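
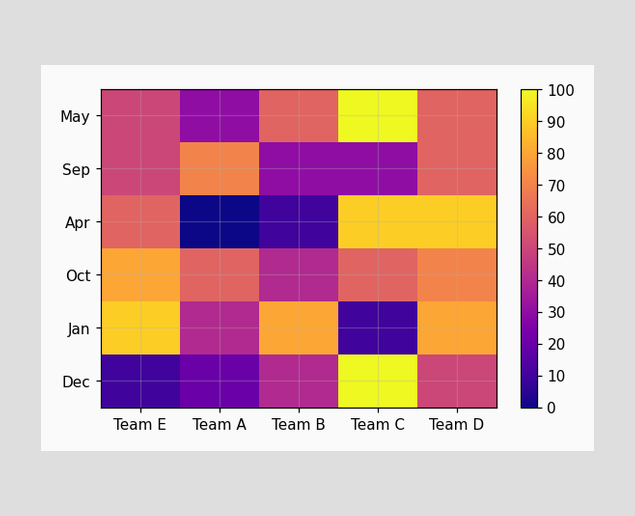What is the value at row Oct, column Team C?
Matching cell (Oct, Team C) against the colorbar gives 60.

60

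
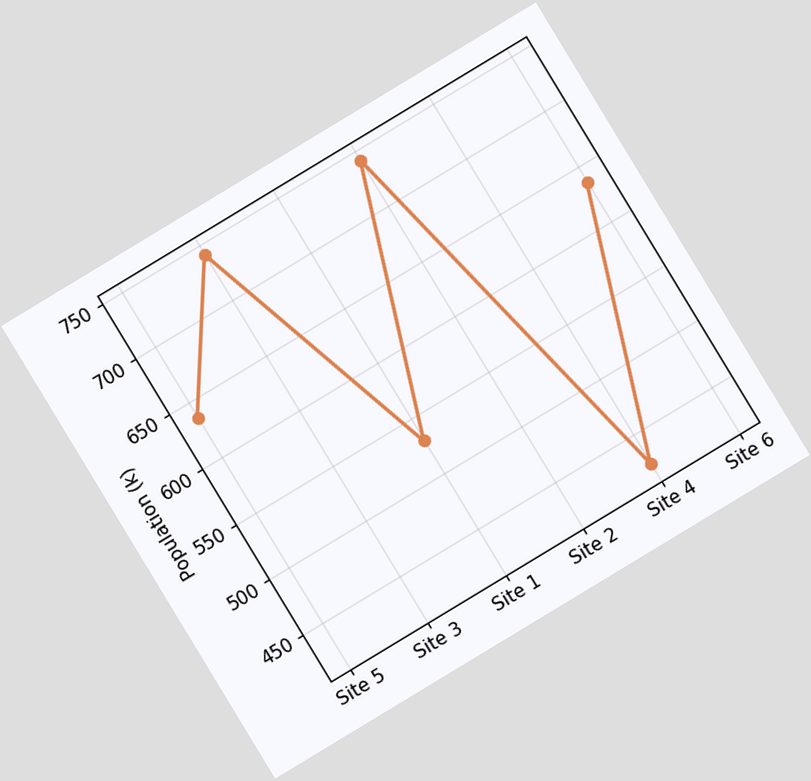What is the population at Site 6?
636k

The chart is tilted about 31° counter-clockwise. At Site 6, the line is at 636k.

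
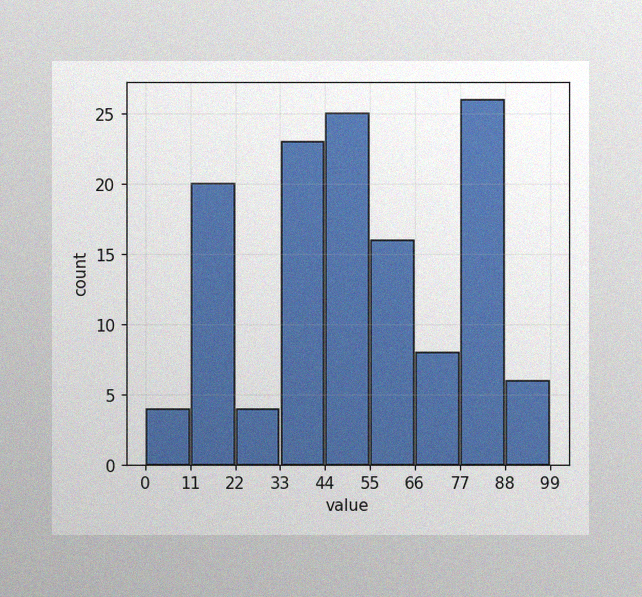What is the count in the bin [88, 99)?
6

The image has some photo noise and uneven lighting. The [88, 99) bin has height 6.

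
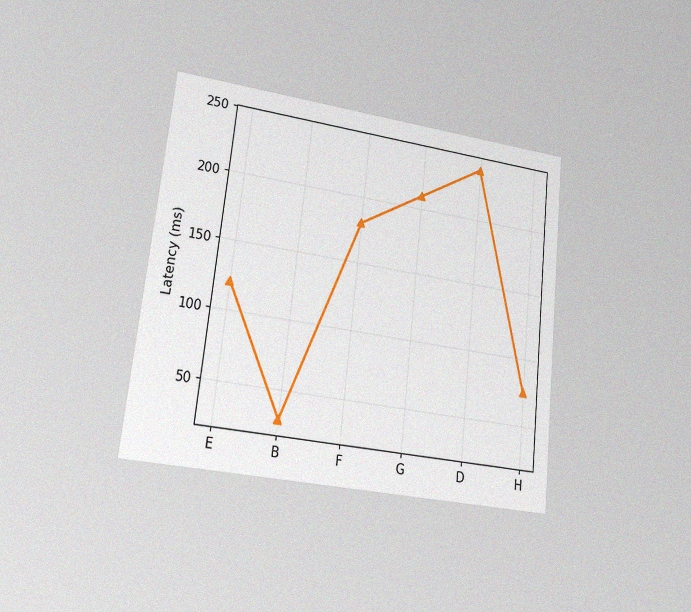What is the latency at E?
120ms

The chart is tilted about 6° clockwise and viewed at a slight angle, with some photo noise. At E, the line is at 120ms.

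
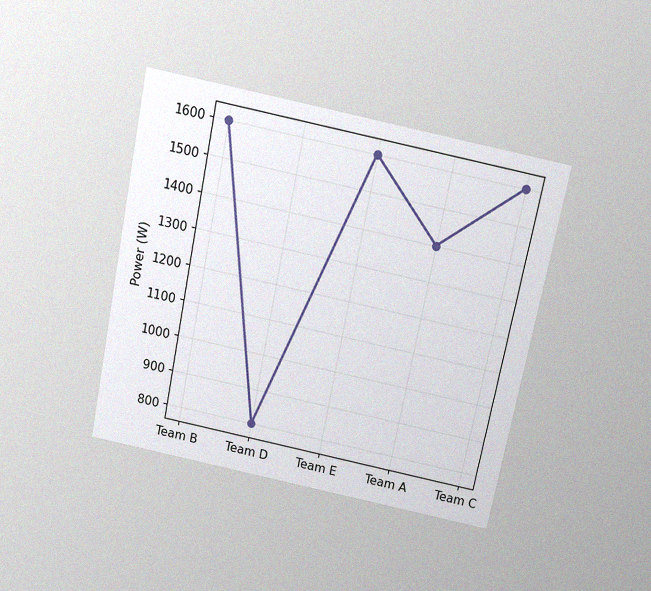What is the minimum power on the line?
The chart is tilted about 11° clockwise and viewed slightly from above, with some photo noise. The lowest point is at Team D, and reading across to the y-axis gives 800W.

800W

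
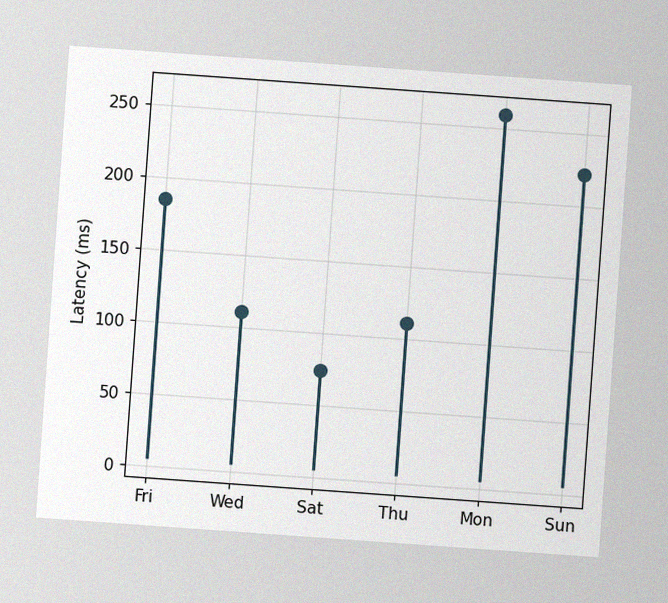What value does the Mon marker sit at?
259ms

The chart is tilted about 4° clockwise, with some photo noise. The Mon marker sits at 259ms.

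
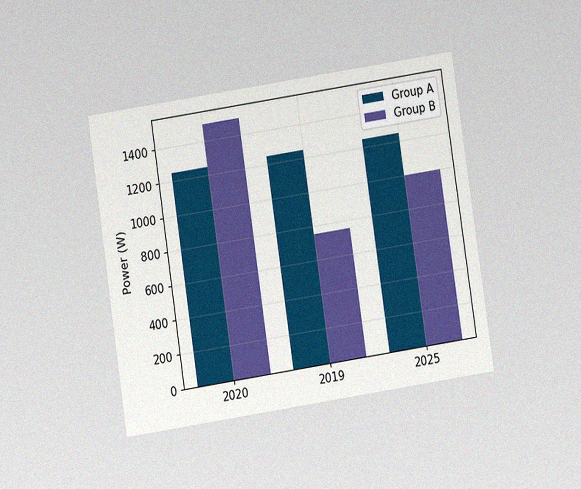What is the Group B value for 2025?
1000W

The chart is tilted about 9° counter-clockwise and viewed slightly from below, with some photo noise. The Group B bar at 2025 reaches 1000W on the y-axis.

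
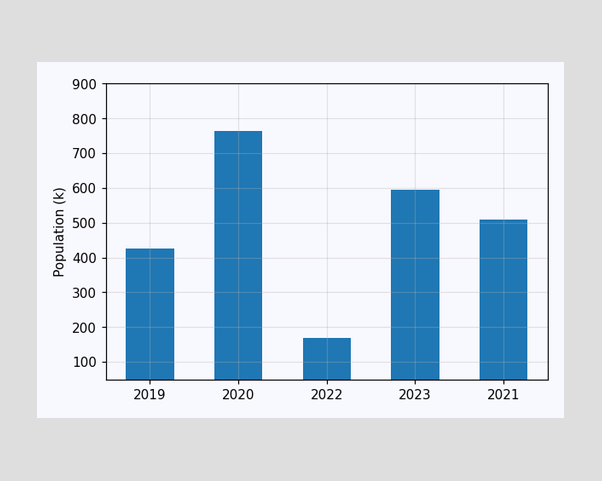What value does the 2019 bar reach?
Reading along the chart's y-axis, the 2019 bar reaches 425k.

425k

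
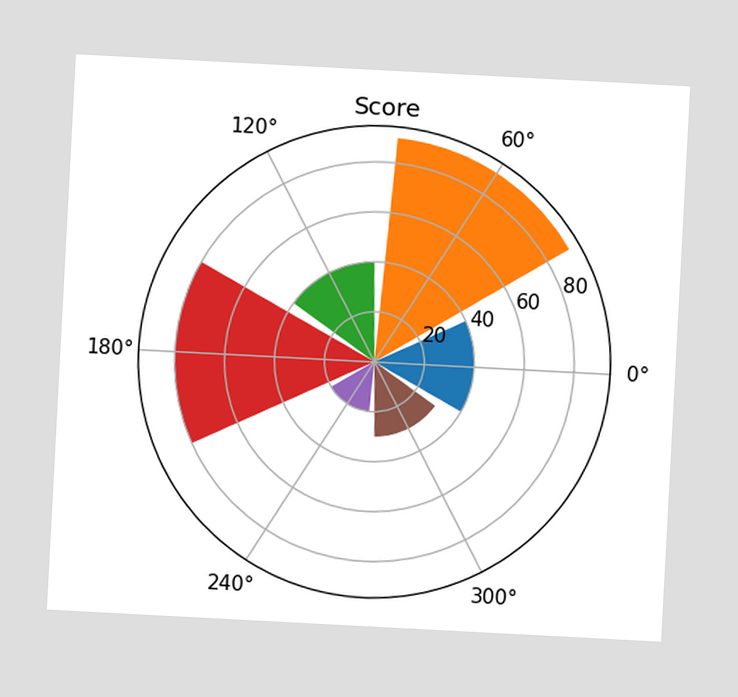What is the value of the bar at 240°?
20

The chart is tilted about 3° clockwise. The bar at 240° reaches 20 on the radial axis.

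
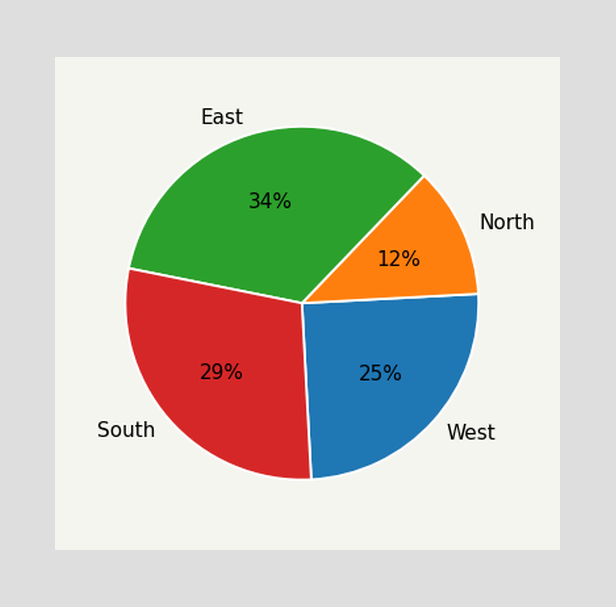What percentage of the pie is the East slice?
The East slice takes up 34% of the pie.

34%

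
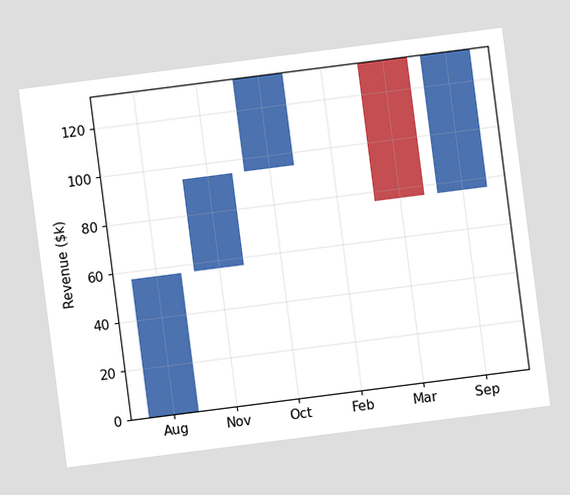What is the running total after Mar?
The chart is tilted about 7° counter-clockwise. After Mar the running total reaches $76k.

$76k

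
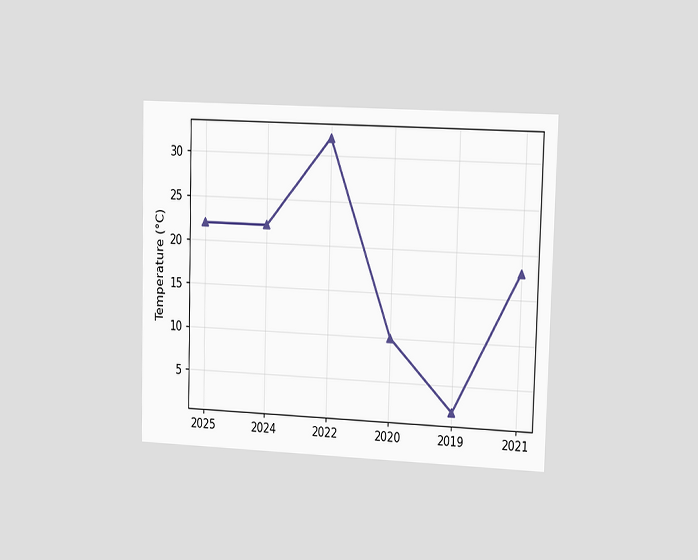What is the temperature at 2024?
The chart is viewed slightly from the right. At 2024, the line is at 22°C.

22°C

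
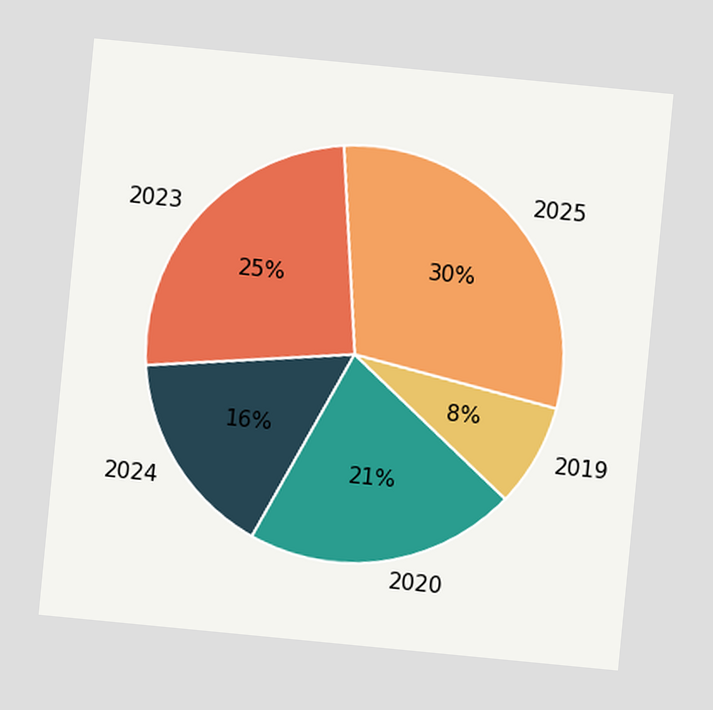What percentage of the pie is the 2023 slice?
The chart is tilted about 6° clockwise. The 2023 slice takes up 25% of the pie.

25%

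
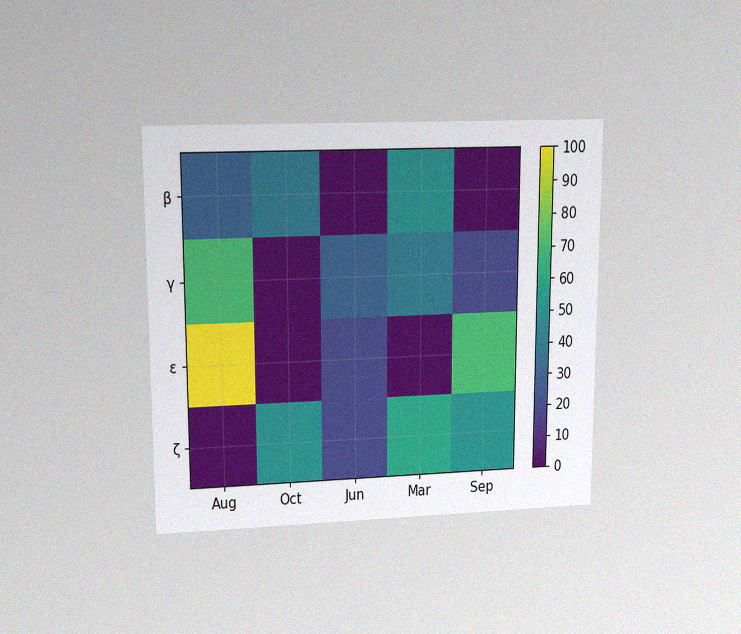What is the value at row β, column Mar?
The chart is viewed at a slight angle, with some photo noise. Matching cell (β, Mar) against the colorbar gives 50.

50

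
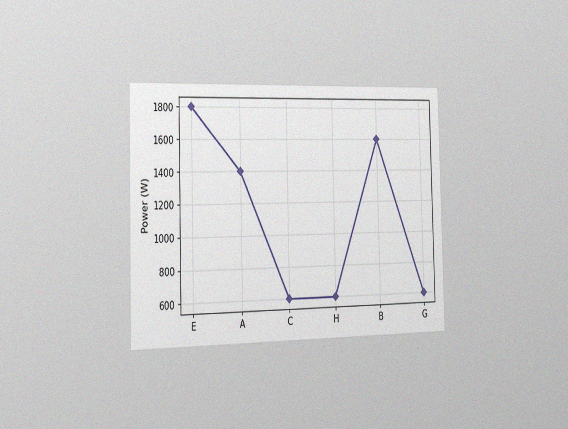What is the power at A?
The chart is viewed slightly from the left, with some photo noise. At A, the line is at 1400W.

1400W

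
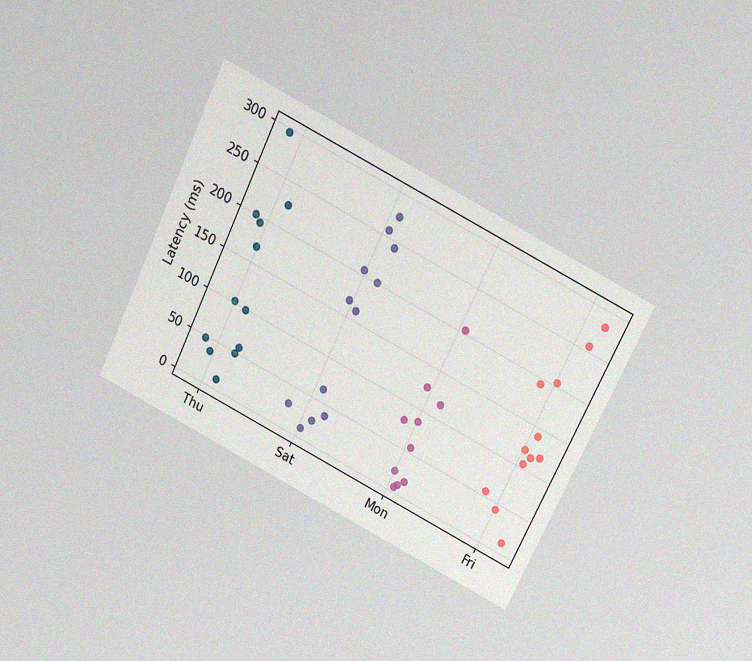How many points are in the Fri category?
The chart is tilted about 26° clockwise and viewed slightly from above, with some photo noise. Counting the markers in the Fri column gives 12.

12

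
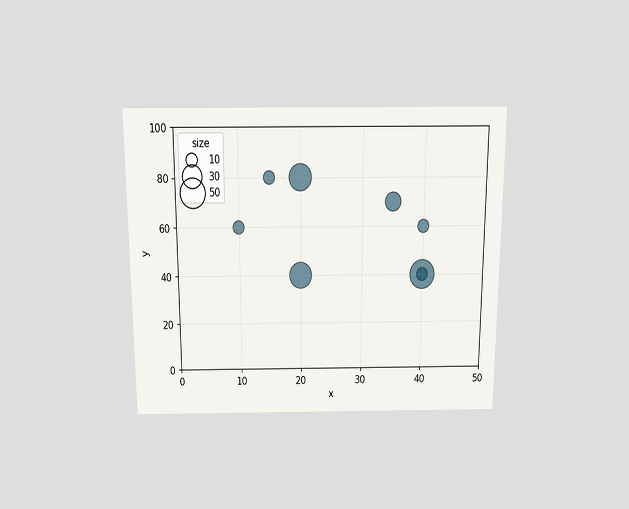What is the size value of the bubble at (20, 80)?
40

The chart is viewed slightly from above. Matching the bubble at (20, 80) against the size legend gives 40.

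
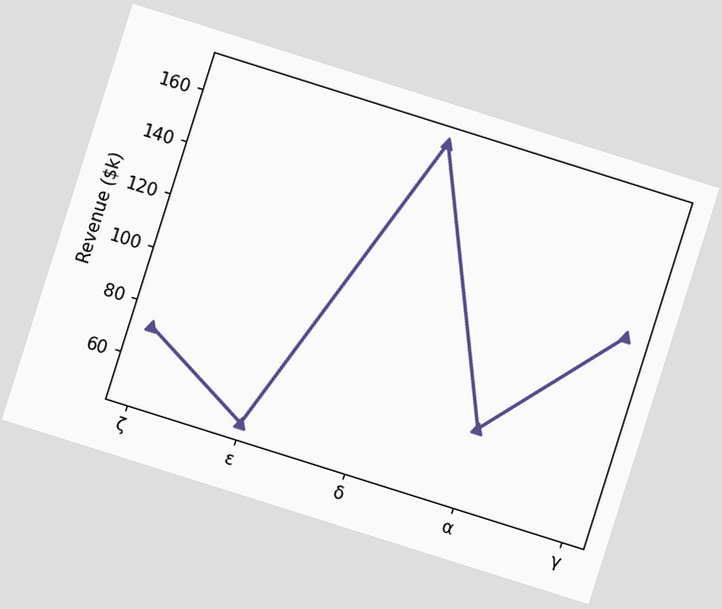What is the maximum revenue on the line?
The chart is tilted about 17° clockwise. The highest point is at δ, and reading across to the y-axis gives $168k.

$168k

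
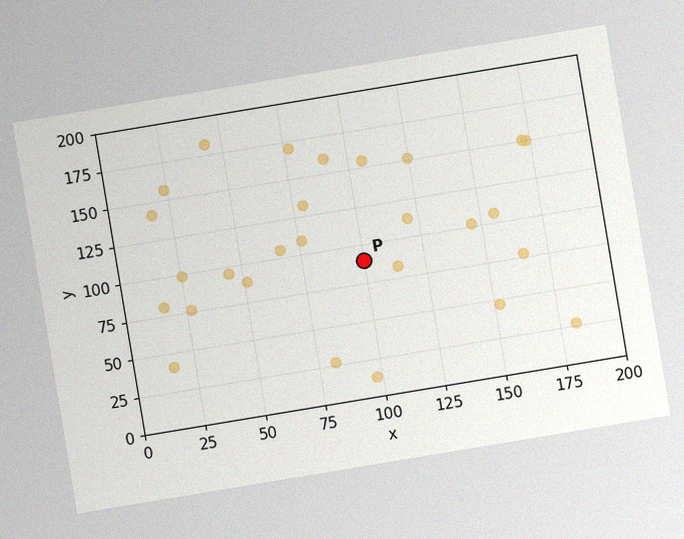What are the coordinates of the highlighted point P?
The chart is tilted about 9° counter-clockwise, with some photo noise. Following the gridlines from P to each axis, P sits at (100, 90).

(100, 90)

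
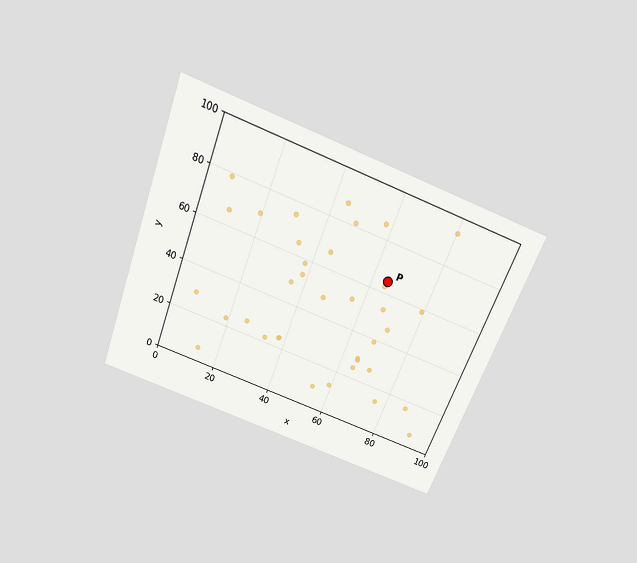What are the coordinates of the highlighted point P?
The chart is tilted about 21° clockwise and viewed slightly from above. Following the gridlines from P to each axis, P sits at (65, 65).

(65, 65)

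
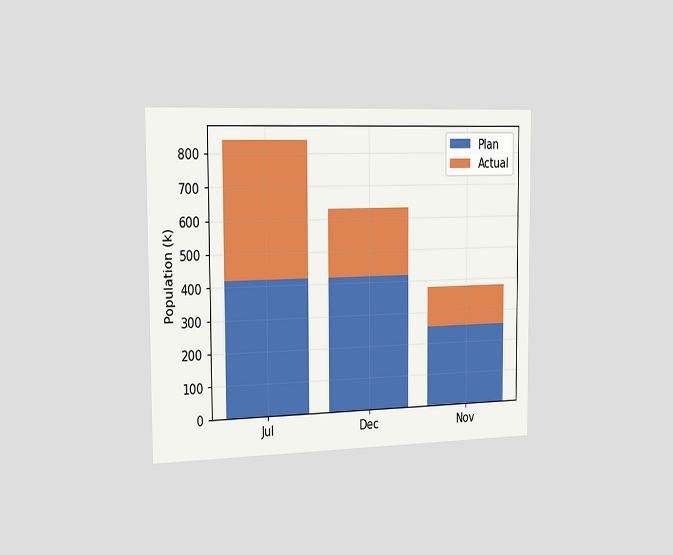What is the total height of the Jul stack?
840k

The chart is viewed slightly from the left. The Jul stack's top reaches 840k on the y-axis.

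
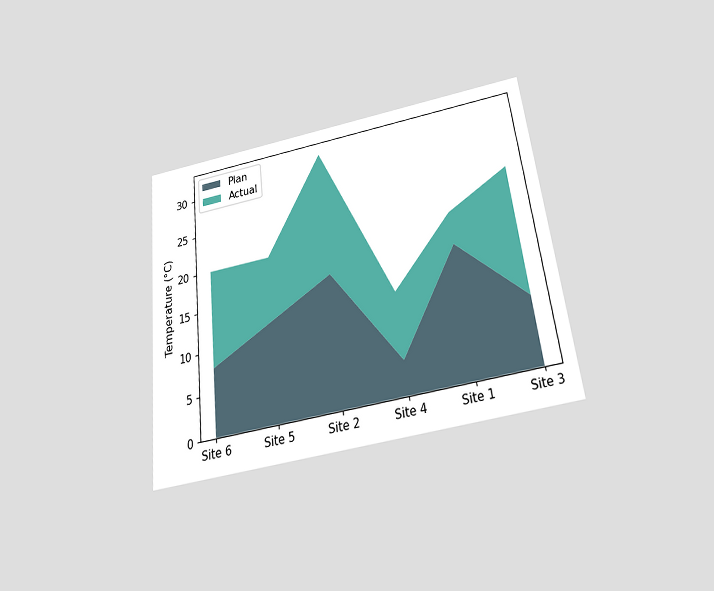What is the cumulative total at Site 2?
The chart is tilted about 7° counter-clockwise and viewed slightly from below. The stacked total at Site 2 reaches 32°C.

32°C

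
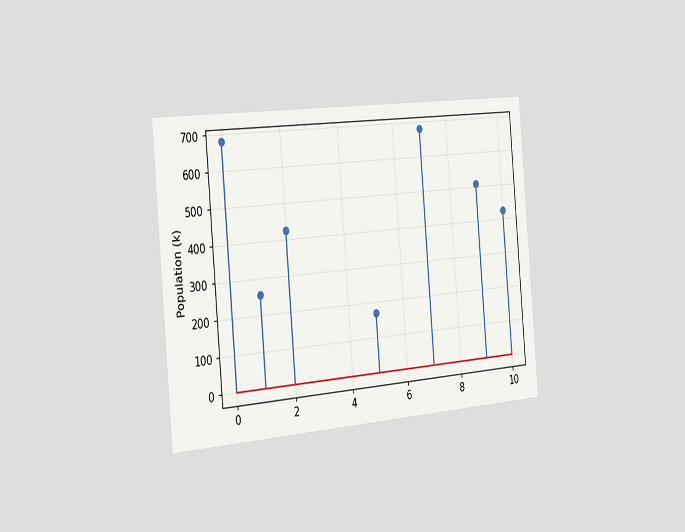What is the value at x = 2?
425k

The chart is tilted about 5° counter-clockwise and viewed slightly from the left. The stem at x=2 reaches 425k.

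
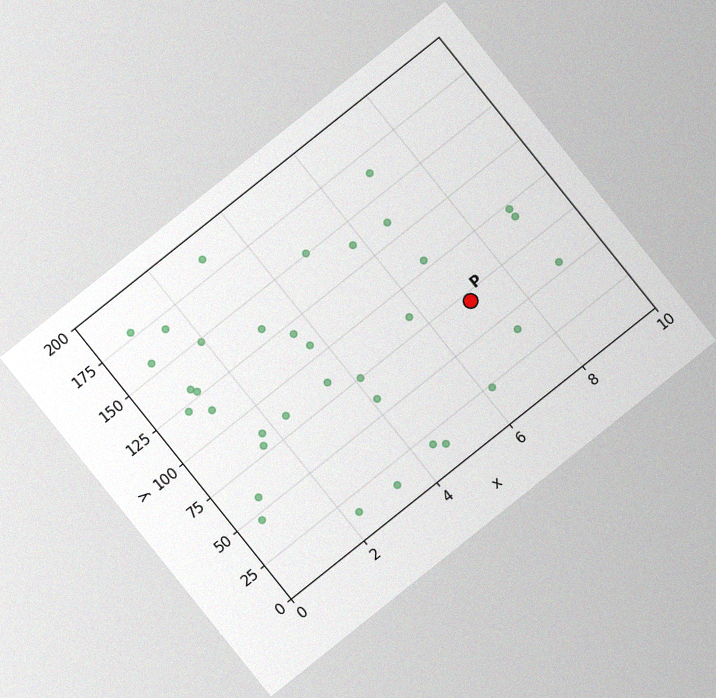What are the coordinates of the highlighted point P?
The chart is tilted about 39° counter-clockwise, with some photo noise. Following the gridlines from P to each axis, P sits at (7, 70).

(7, 70)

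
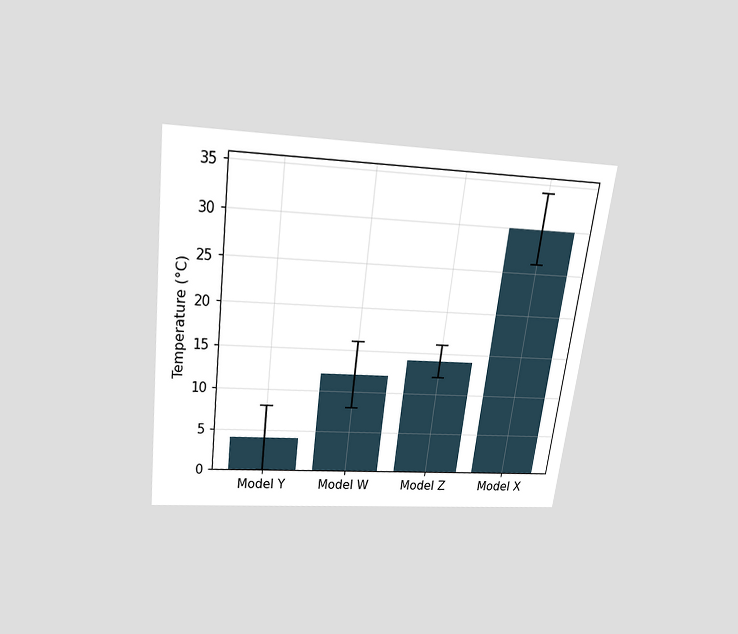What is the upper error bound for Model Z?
16°C

The chart is tilted about 7° clockwise and viewed slightly from above. The Model Z bar's upper whisker reaches 16°C.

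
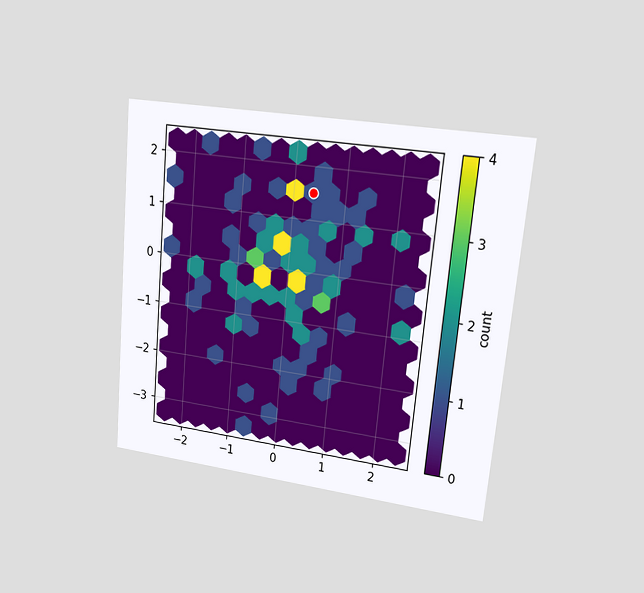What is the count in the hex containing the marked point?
The chart is tilted about 5° clockwise and viewed at a slight angle. The marked hex reads 1 on the colorbar.

1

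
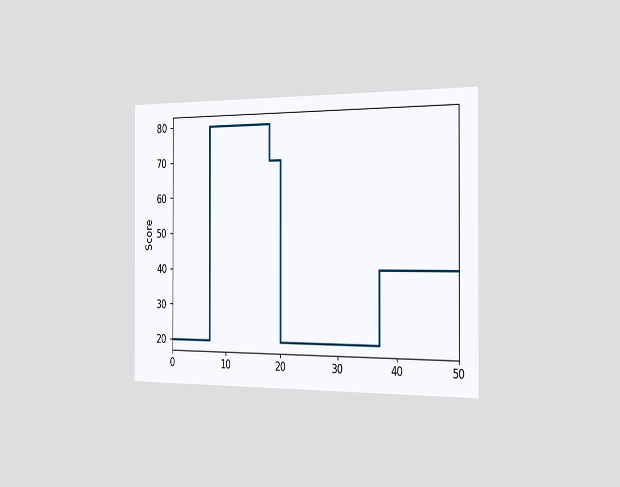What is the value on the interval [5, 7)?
The chart is viewed slightly from the right. On [5, 7) the step sits at 20.

20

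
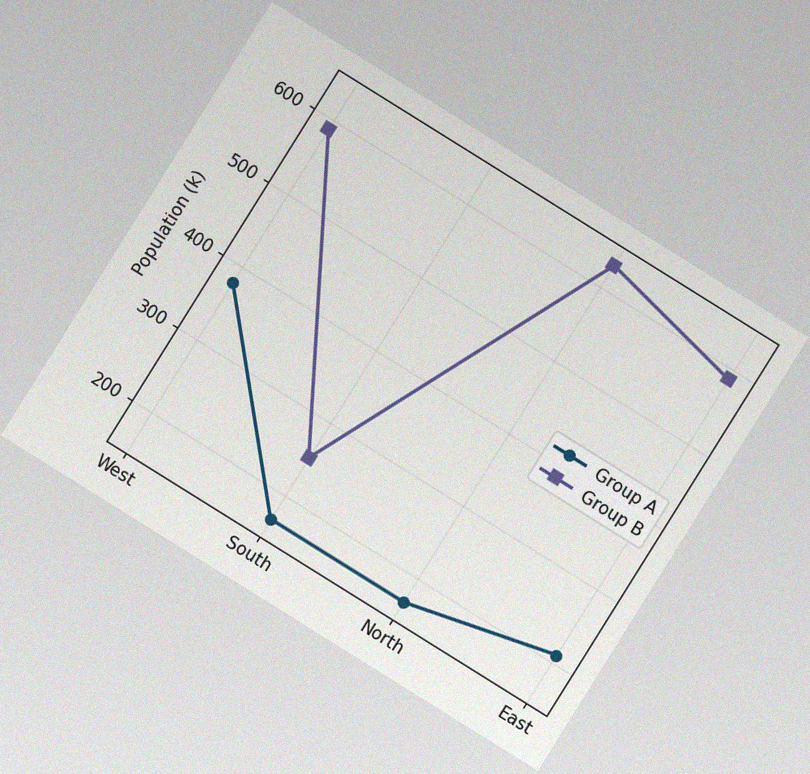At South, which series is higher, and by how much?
The chart is tilted about 32° clockwise, with some photo noise. At South, Group B sits above the other line by 84k.

Group B, by 84k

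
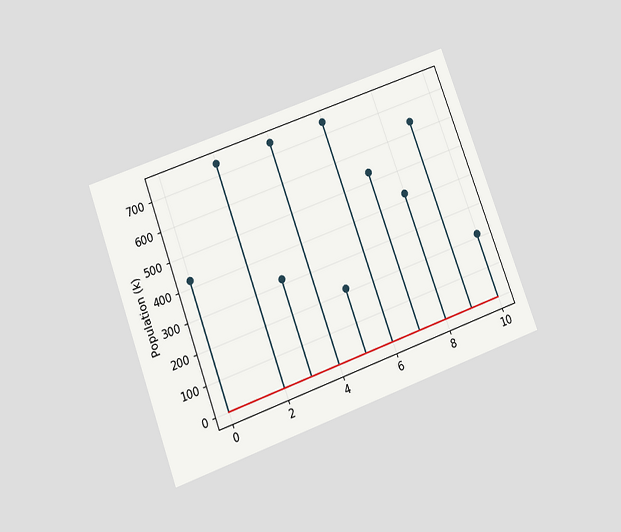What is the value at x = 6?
The chart is tilted about 20° counter-clockwise and viewed slightly from below. The stem at x=6 reaches 742k.

742k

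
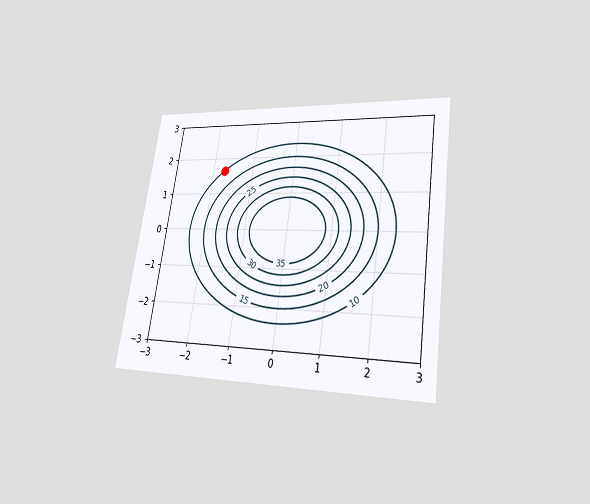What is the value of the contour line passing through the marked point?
10

The chart is tilted about 8° clockwise and viewed at a slight angle. The marked point sits on the contour labelled 10.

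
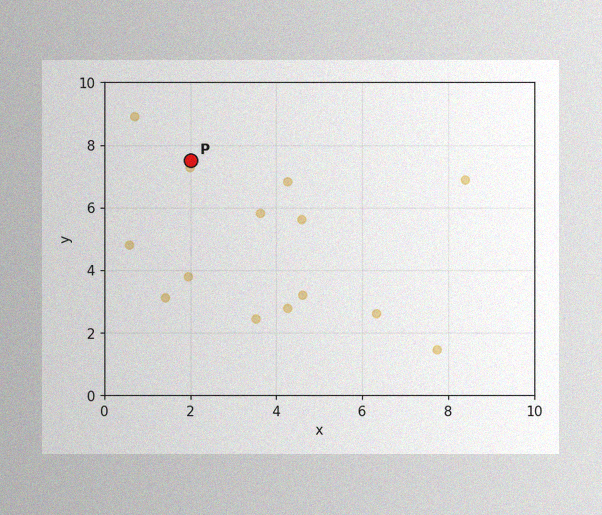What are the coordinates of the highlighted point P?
The image has some photo noise and uneven lighting. Following the gridlines from P to each axis, P sits at (2, 7.5).

(2, 7.5)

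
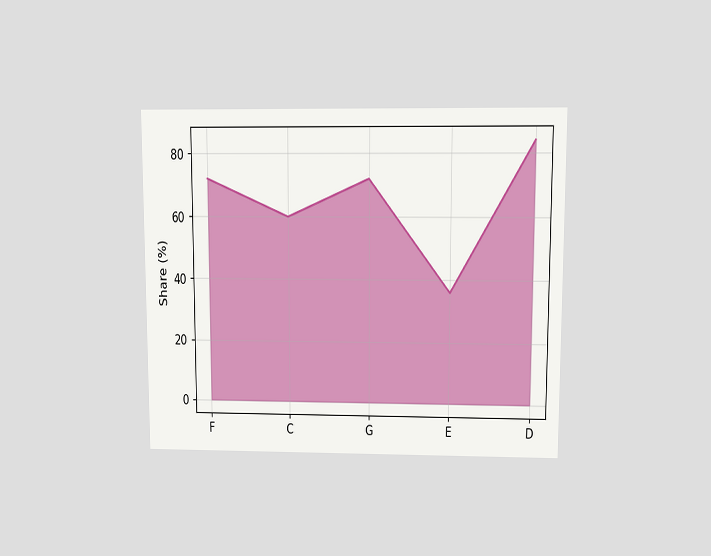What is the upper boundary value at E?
The chart is viewed at a slight angle. At E the upper boundary is at 36%.

36%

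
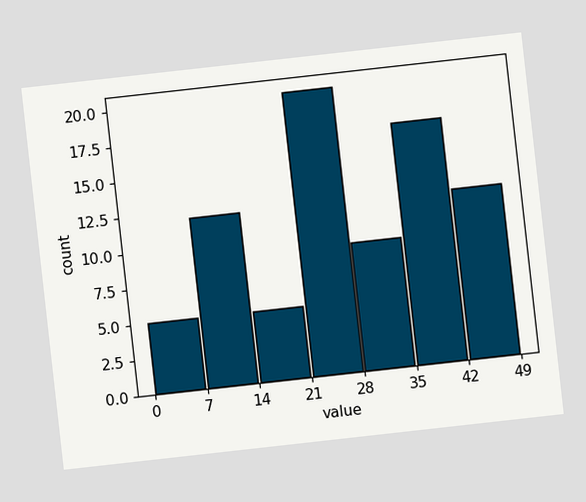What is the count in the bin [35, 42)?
17

The chart is tilted about 6° counter-clockwise. The [35, 42) bin has height 17.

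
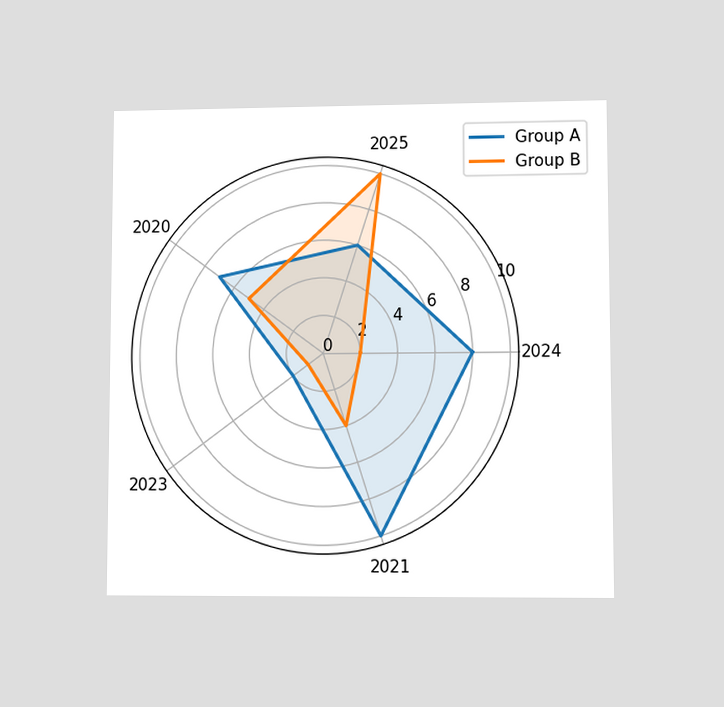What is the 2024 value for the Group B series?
2

The chart is viewed at a slight angle. On the 2024 axis, Group B reaches 2.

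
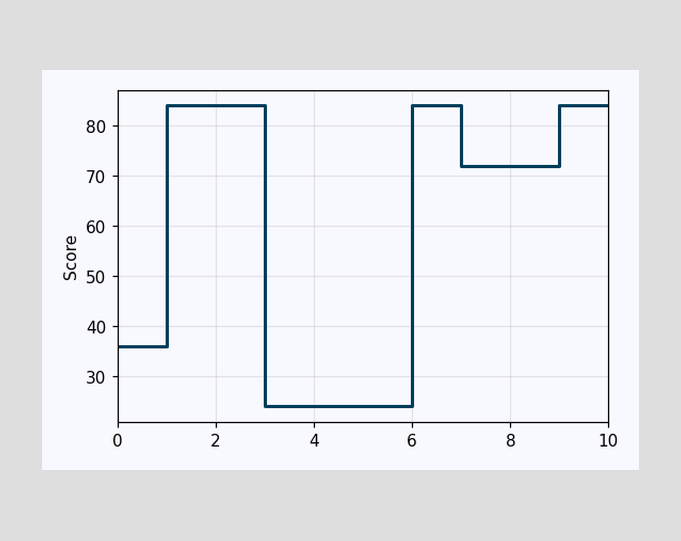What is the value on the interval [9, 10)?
On [9, 10) the step sits at 84.

84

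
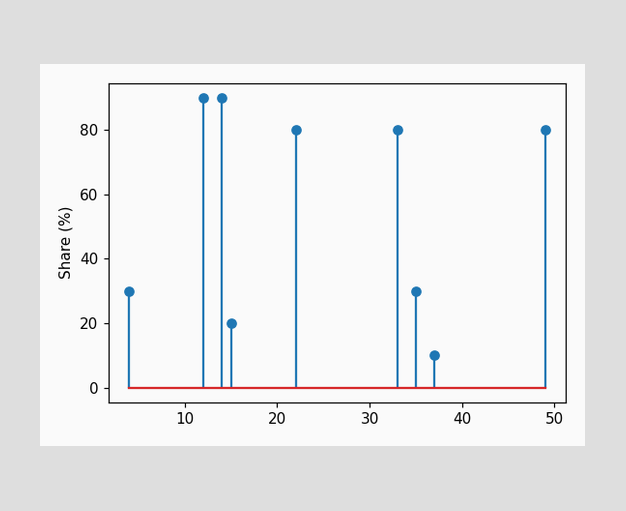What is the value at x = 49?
The stem at x=49 reaches 80%.

80%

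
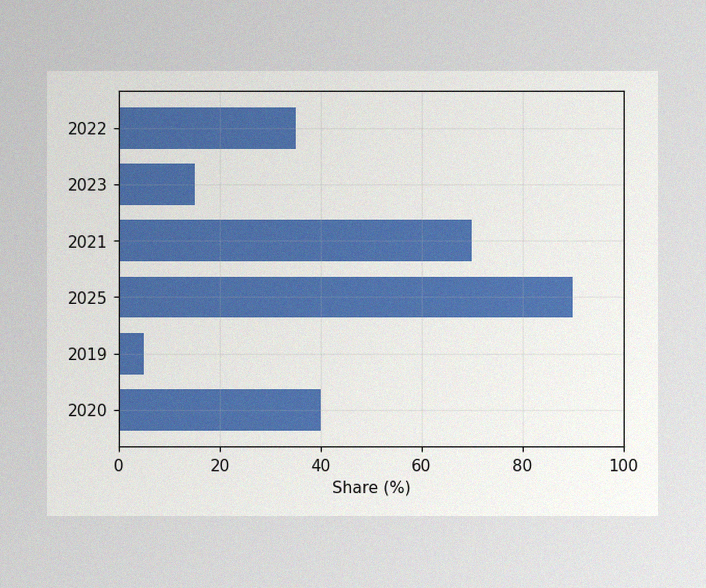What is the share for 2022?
35%

The image has some photo noise and uneven lighting. Reading along the chart's x-axis, the 2022 bar reaches 35%.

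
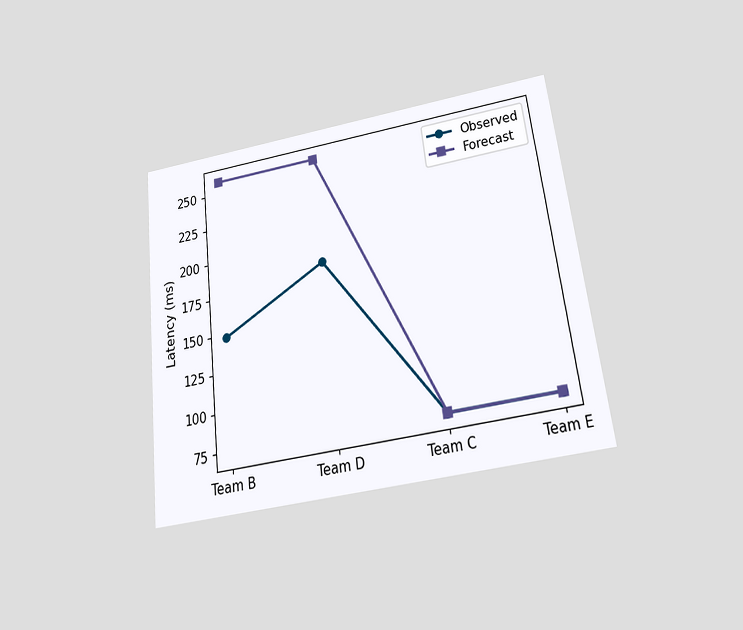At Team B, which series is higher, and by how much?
The chart is tilted about 7° counter-clockwise and viewed slightly from below. At Team B, Forecast sits above the other line by 111ms.

Forecast, by 111ms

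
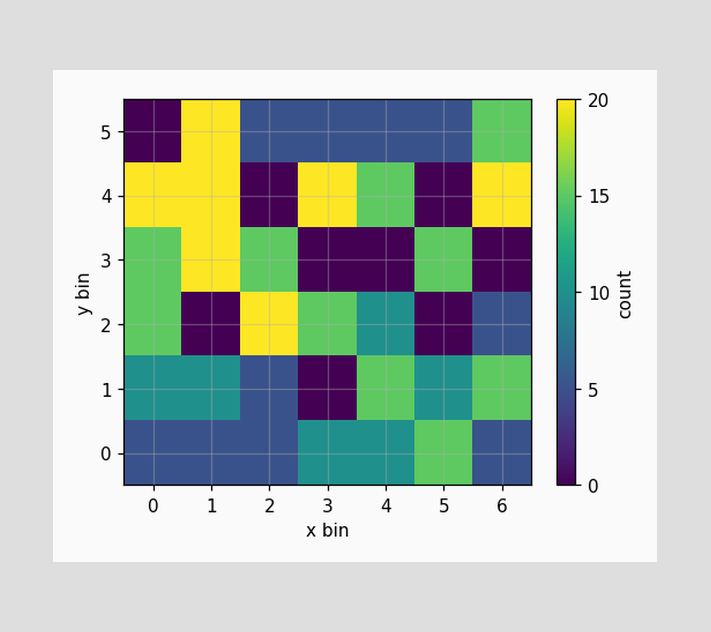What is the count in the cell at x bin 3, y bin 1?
Matching the cell (3, 1) against the colorbar gives 0.

0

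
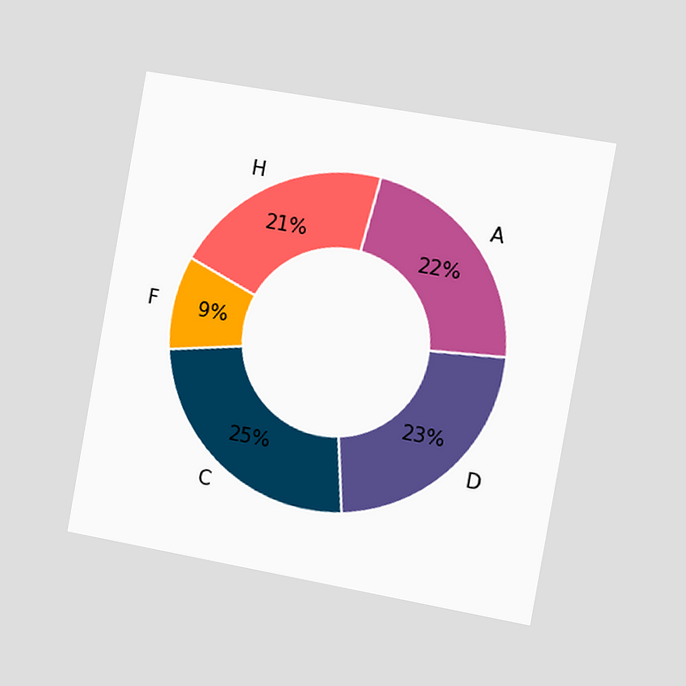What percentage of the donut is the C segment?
25%

The chart is tilted about 10° clockwise and viewed slightly from the right. The C segment takes up 25% of the ring.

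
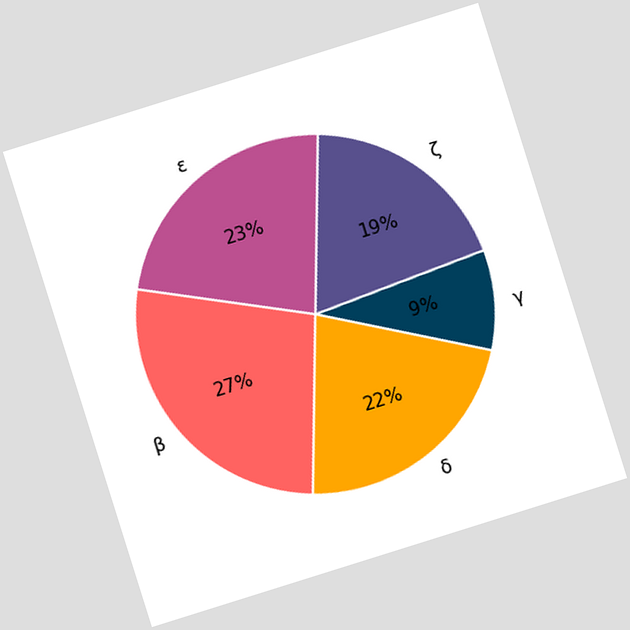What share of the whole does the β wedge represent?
The chart is tilted about 17° counter-clockwise. The β slice takes up 27% of the pie.

27%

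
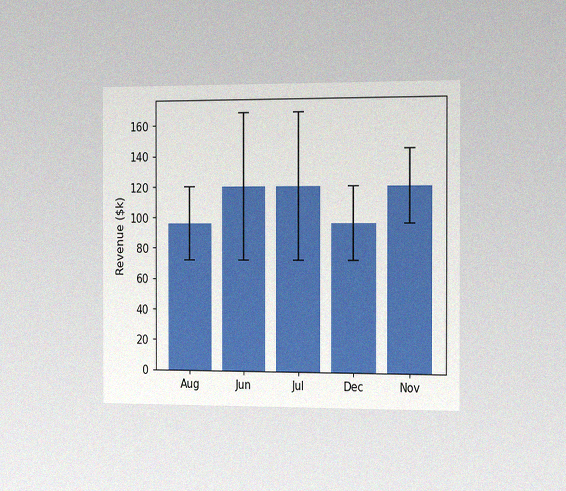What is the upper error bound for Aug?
$120k

The chart is viewed slightly from the right, with some photo noise. The Aug bar's upper whisker reaches $120k.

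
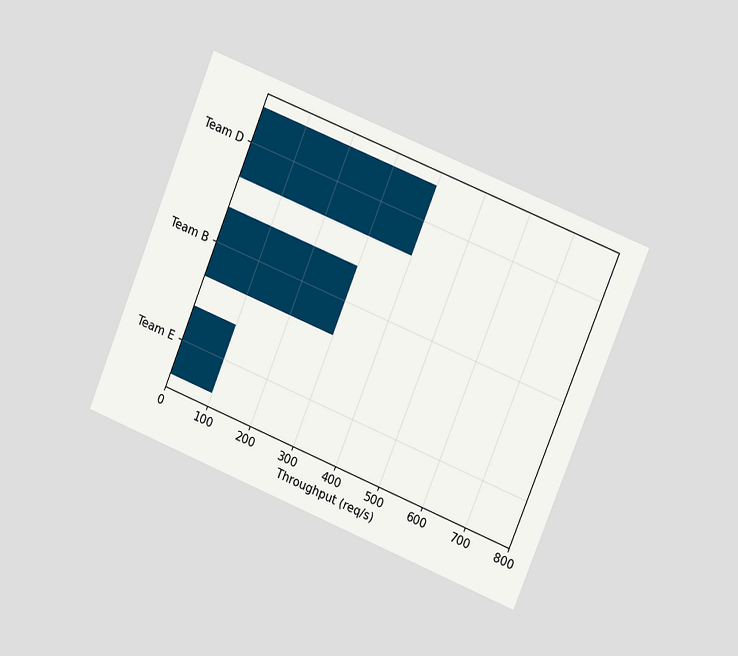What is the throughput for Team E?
The chart is tilted about 22° clockwise and viewed slightly from the right. Reading along the chart's x-axis, the Team E bar reaches 100req/s.

100req/s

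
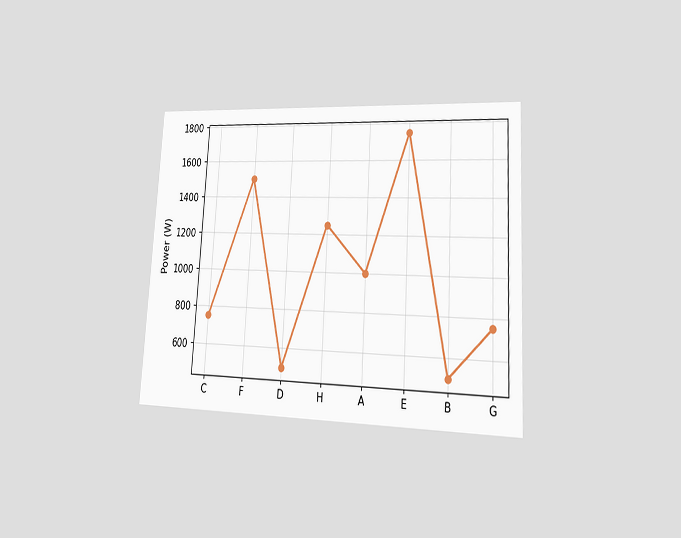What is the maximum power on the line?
The chart is tilted about 3° clockwise and viewed at a slight angle. The highest point is at E, and reading across to the y-axis gives 1750W.

1750W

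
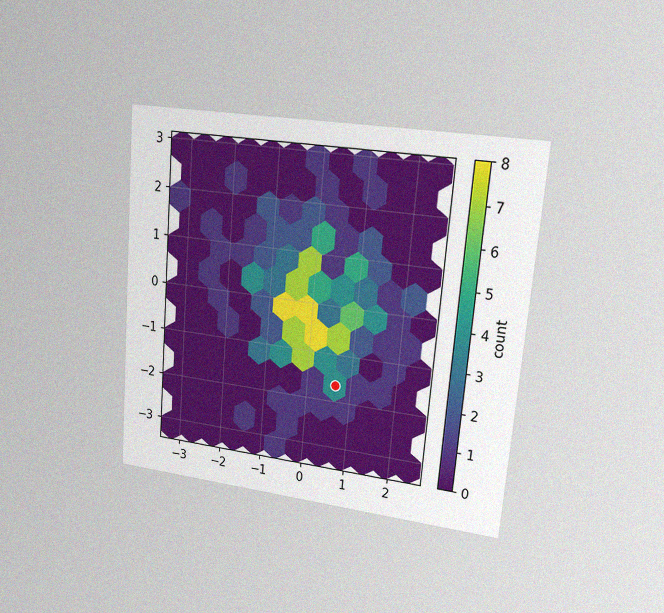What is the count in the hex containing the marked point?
The chart is tilted about 5° clockwise and viewed at a slight angle, with some photo noise. The marked hex reads 4 on the colorbar.

4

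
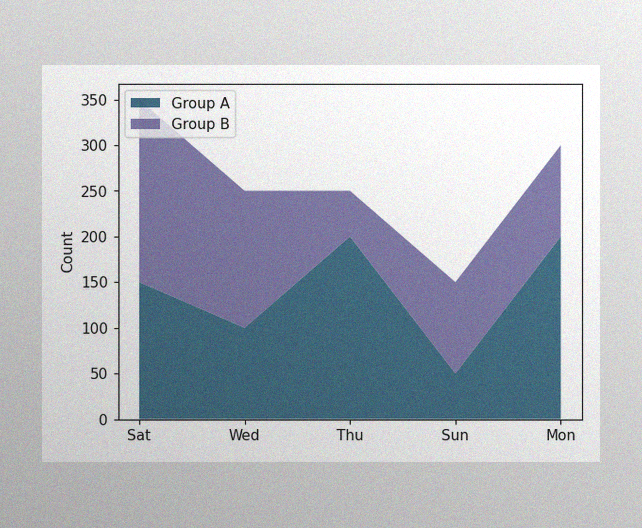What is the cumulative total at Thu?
The image has some photo noise and uneven lighting. The stacked total at Thu reaches 250.

250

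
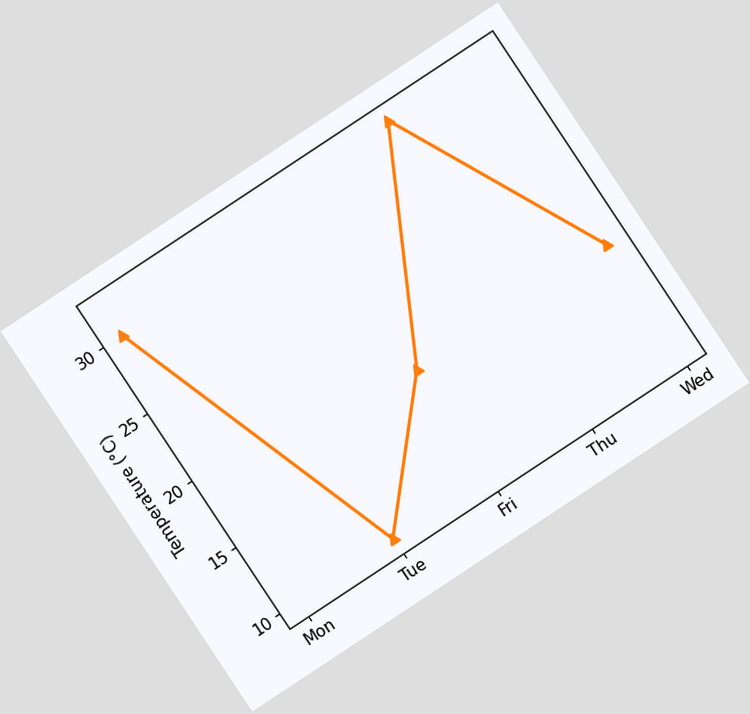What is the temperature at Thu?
The chart is tilted about 33° counter-clockwise. At Thu, the line is at 32°C.

32°C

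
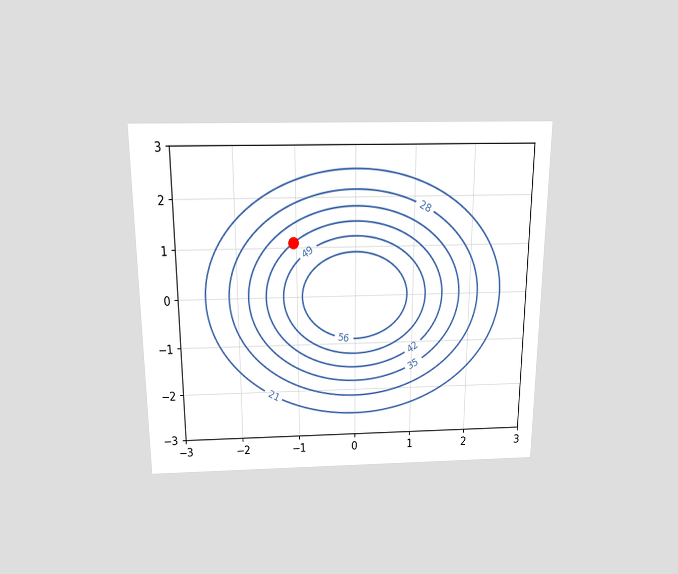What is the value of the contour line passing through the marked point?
42

The chart is viewed slightly from above. The marked point sits on the contour labelled 42.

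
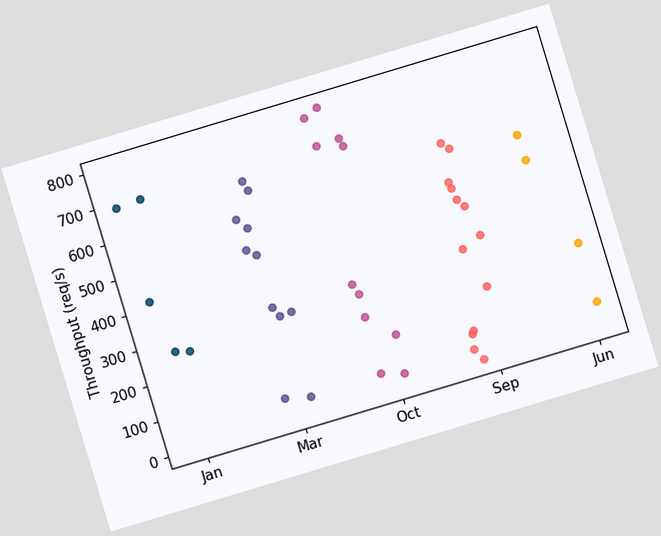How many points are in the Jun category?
The chart is tilted about 17° counter-clockwise. Counting the markers in the Jun column gives 4.

4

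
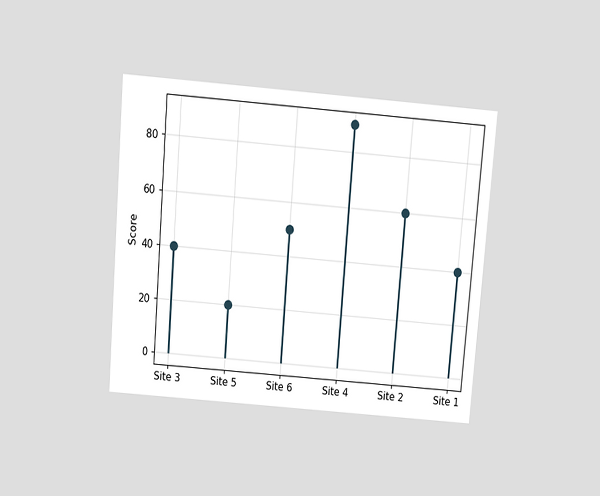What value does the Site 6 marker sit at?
50

The chart is tilted about 5° clockwise and viewed slightly from above. The Site 6 marker sits at 50.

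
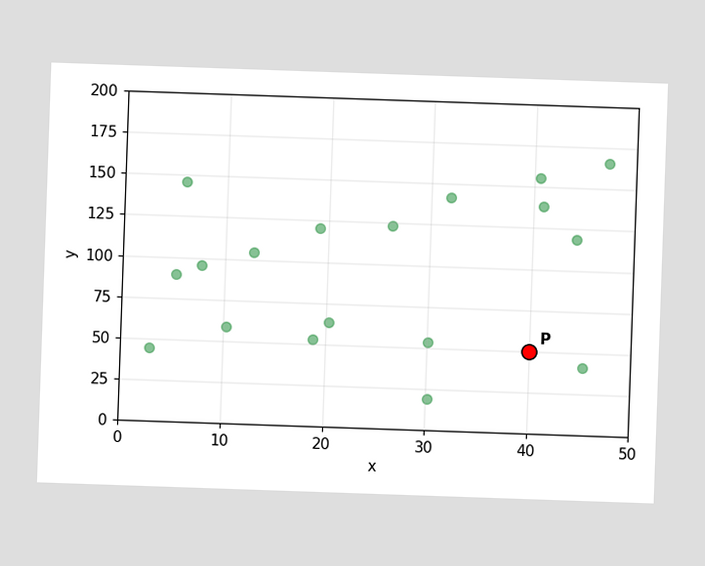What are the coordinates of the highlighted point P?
Following the gridlines from P to each axis, P sits at (40, 50).

(40, 50)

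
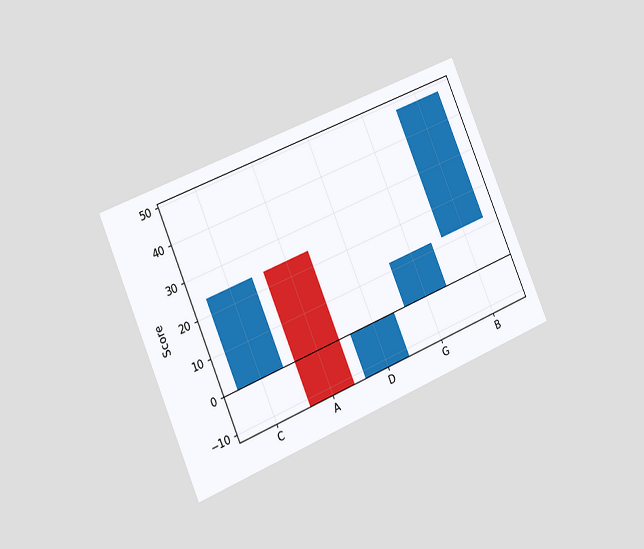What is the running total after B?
48

The chart is tilted about 23° counter-clockwise and viewed slightly from the left. After B the running total reaches 48.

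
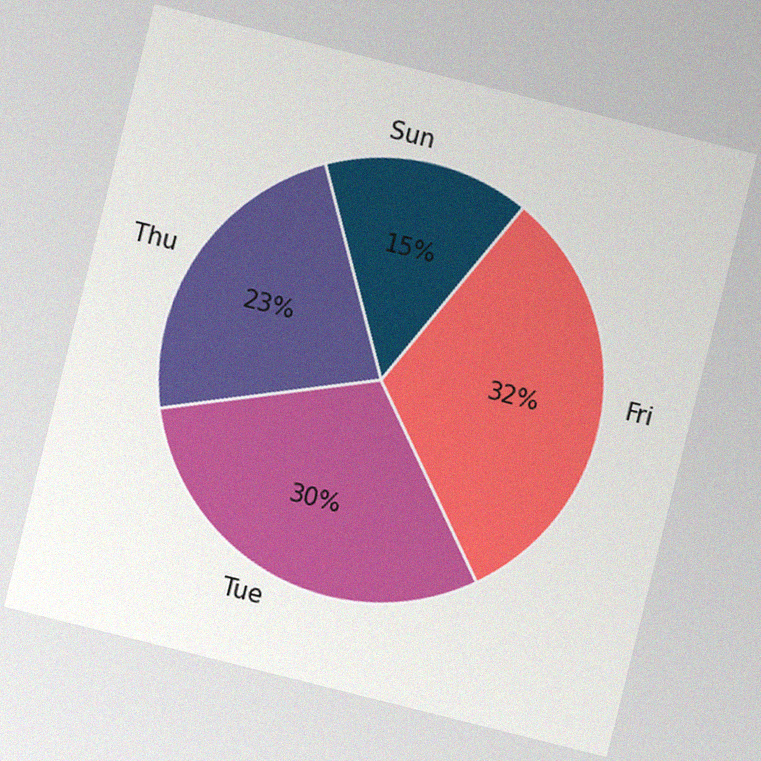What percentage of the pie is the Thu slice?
23%

The chart is tilted about 14° clockwise, with some photo noise. The Thu slice takes up 23% of the pie.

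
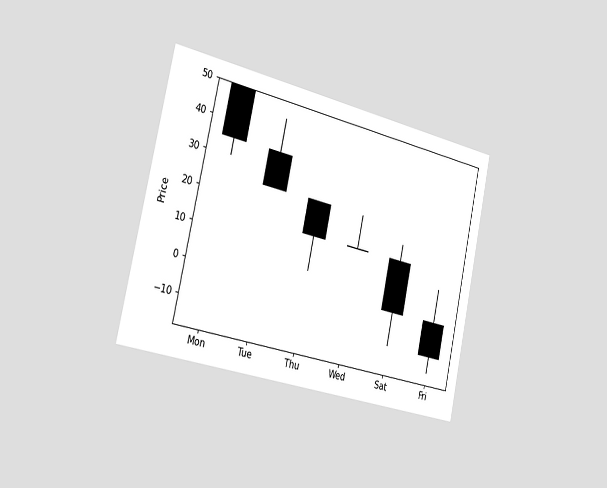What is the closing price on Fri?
-10

The chart is tilted about 12° clockwise and viewed slightly from the left. The Fri candle closes at -10.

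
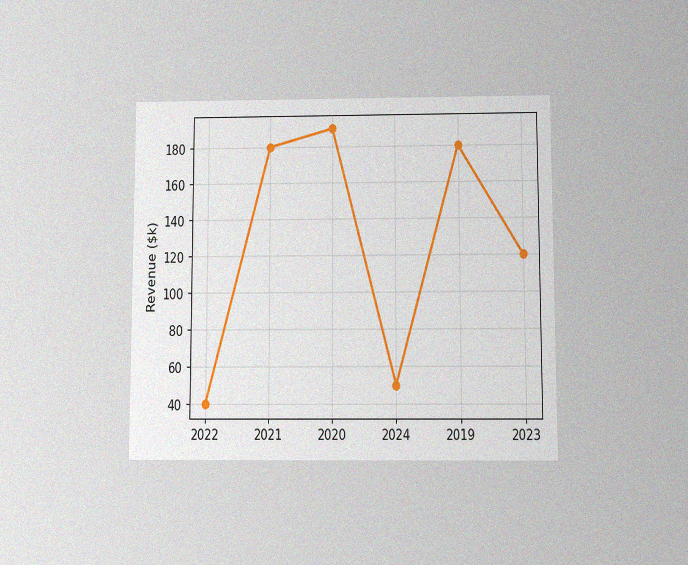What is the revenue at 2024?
The chart is viewed slightly from below, with some photo noise. At 2024, the line is at $50k.

$50k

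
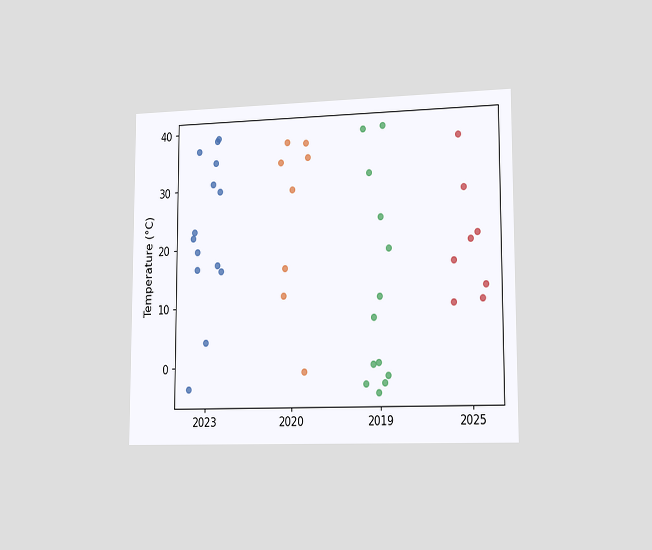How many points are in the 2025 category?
The chart is viewed slightly from the right. Counting the markers in the 2025 column gives 8.

8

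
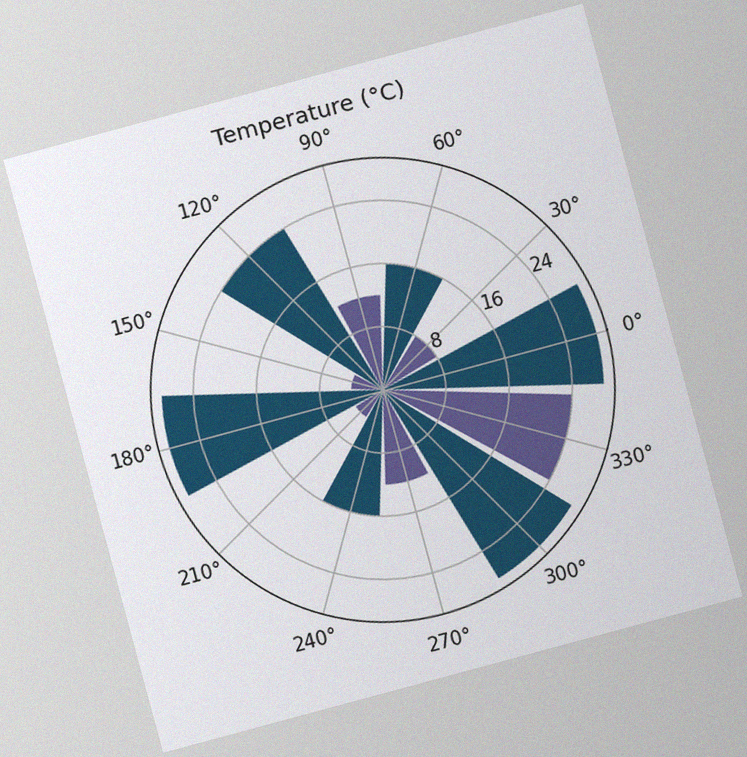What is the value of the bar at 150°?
The chart is tilted about 15° counter-clockwise, with some photo noise. The bar at 150° reaches 4°C on the radial axis.

4°C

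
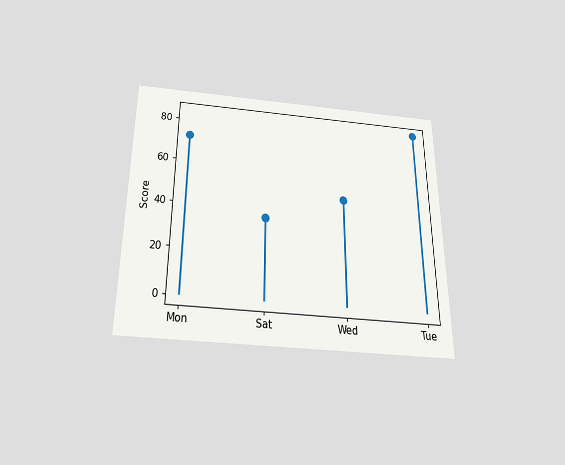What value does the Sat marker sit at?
36

The chart is viewed slightly from below. The Sat marker sits at 36.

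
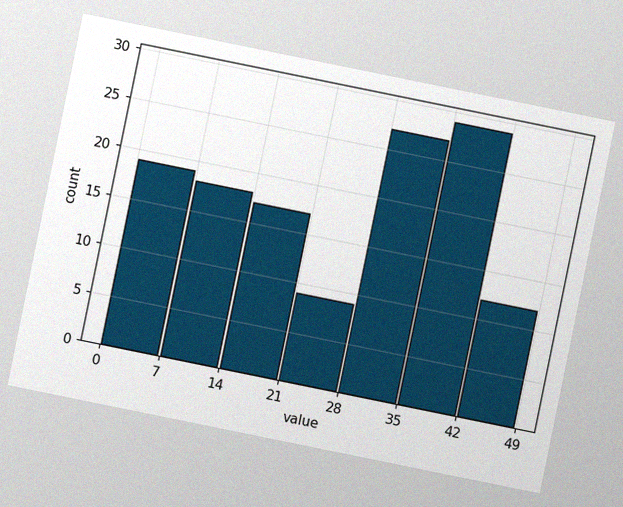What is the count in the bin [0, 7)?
The chart is tilted about 12° clockwise, with some photo noise. The [0, 7) bin has height 19.

19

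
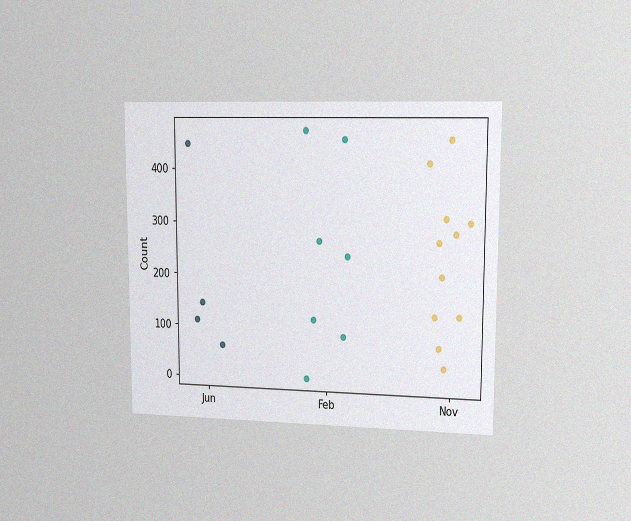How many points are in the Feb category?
7

The chart is viewed slightly from the right, with some photo noise. Counting the markers in the Feb column gives 7.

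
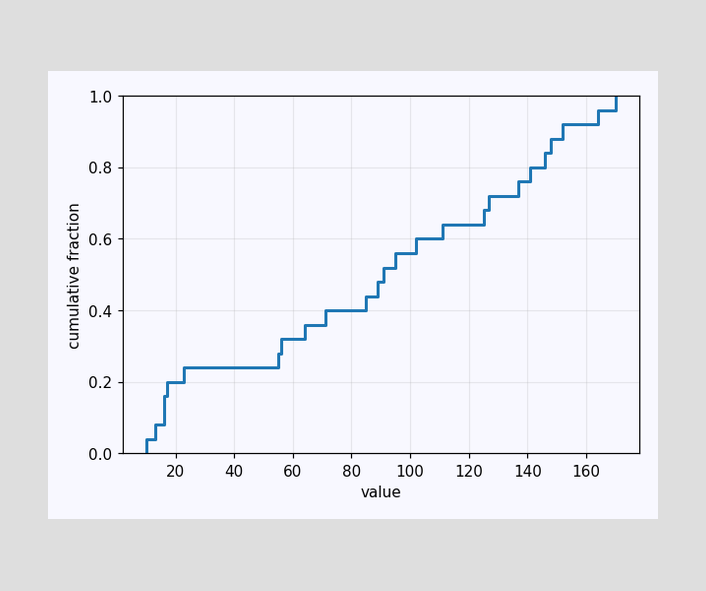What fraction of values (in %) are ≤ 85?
At x=85 the ECDF step is at 44%.

44%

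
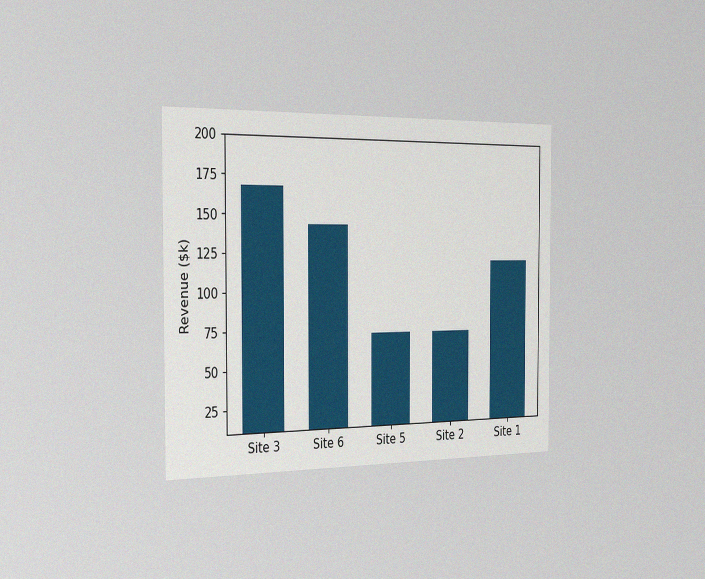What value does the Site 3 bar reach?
The chart is viewed slightly from the left, with some photo noise. Reading along the chart's y-axis, the Site 3 bar reaches $168k.

$168k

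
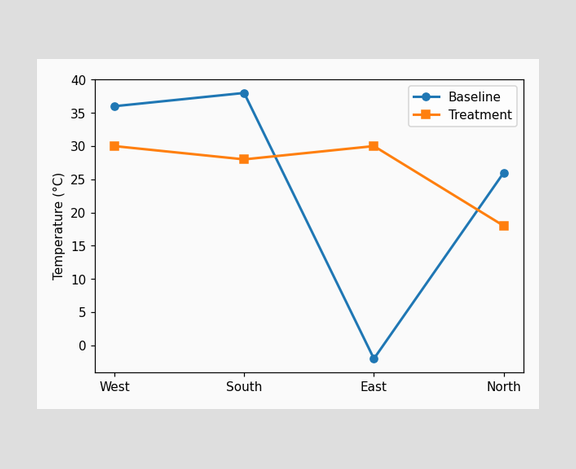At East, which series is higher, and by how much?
Treatment, by 32°C

At East, Treatment sits above the other line by 32°C.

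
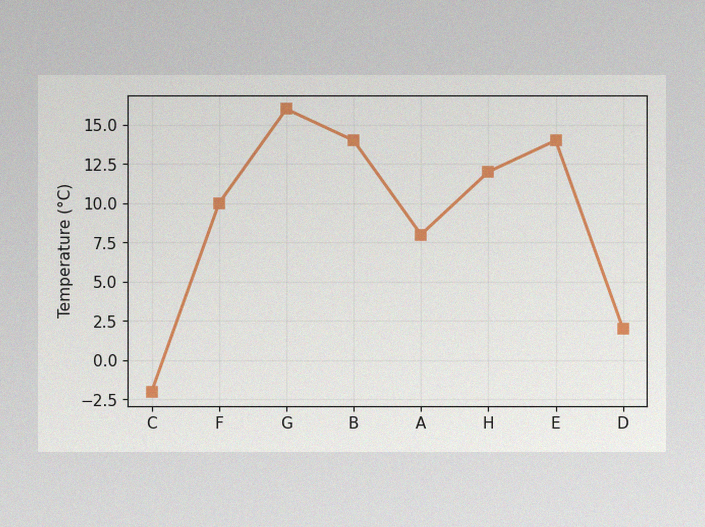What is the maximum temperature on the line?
The image has some photo noise and uneven lighting. The highest point is at G, and reading across to the y-axis gives 16°C.

16°C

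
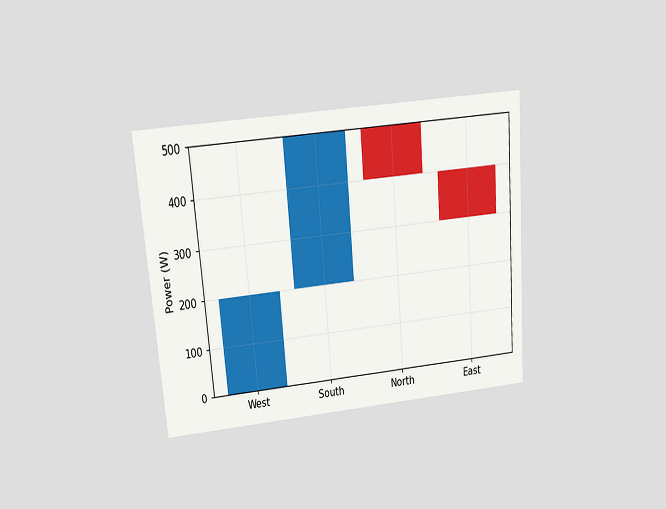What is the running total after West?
The chart is tilted about 5° counter-clockwise and viewed at a slight angle. After West the running total reaches 200W.

200W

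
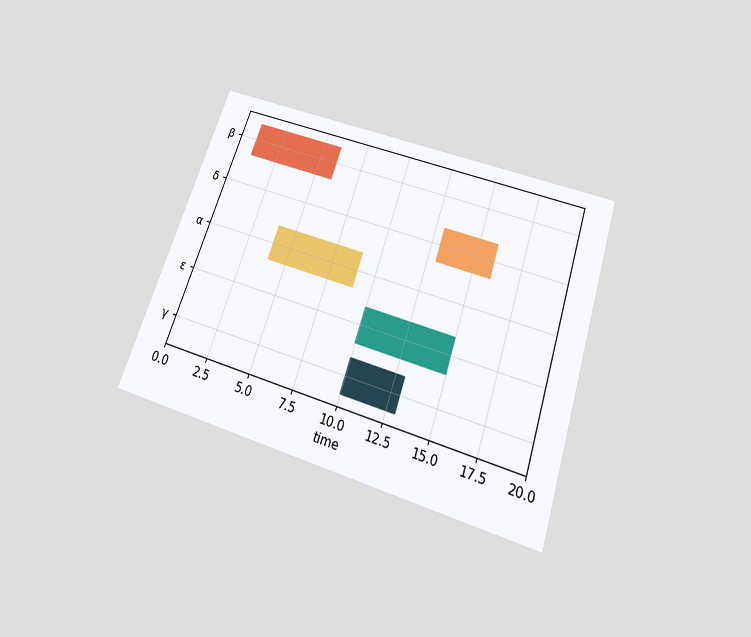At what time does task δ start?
13

The chart is tilted about 18° clockwise and viewed slightly from below. The δ bar begins at t=13.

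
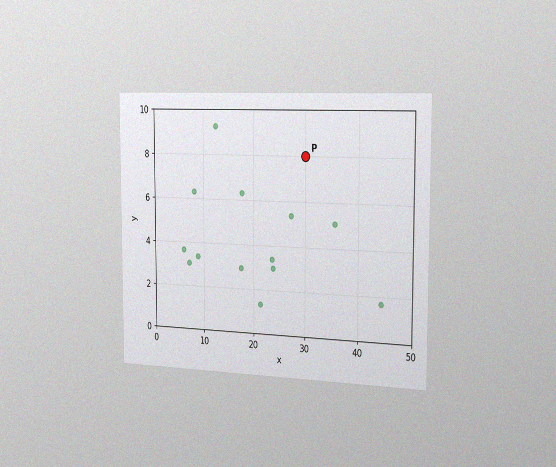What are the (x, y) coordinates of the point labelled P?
(30, 8)

The chart is viewed slightly from the right, with some photo noise. Following the gridlines from P to each axis, P sits at (30, 8).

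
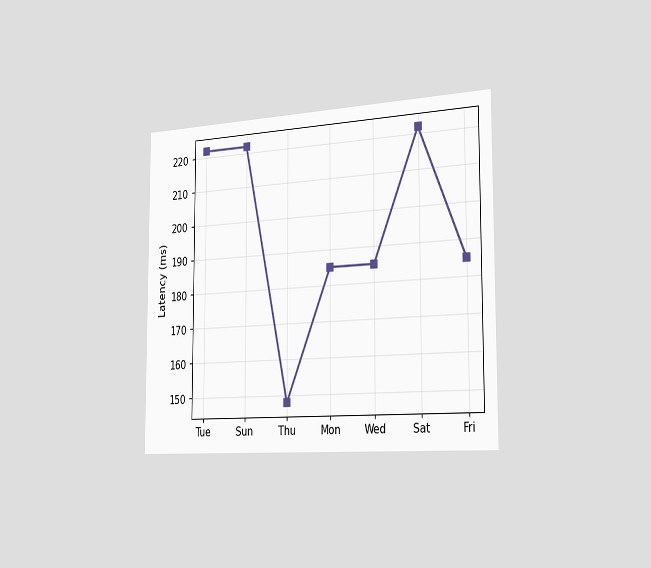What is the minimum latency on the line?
The chart is viewed slightly from the right. The lowest point is at Thu, and reading across to the y-axis gives 148ms.

148ms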